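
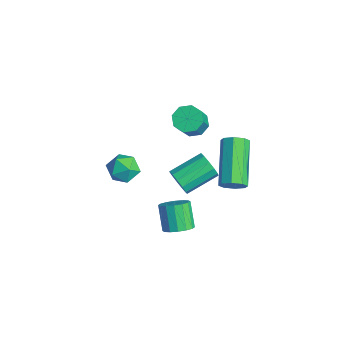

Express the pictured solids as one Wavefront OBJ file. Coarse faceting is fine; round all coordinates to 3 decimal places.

v 0.734 0.54 -2.387
v 1.058 0.361 -1.877
v 0.99 1.762 -1.344
v 0.666 1.94 -1.853
v 1.298 0.464 -2.117
v 1.23 1.865 -1.584
v 1.359 0.591 -2.443
v 1.291 1.992 -1.91
v 1.222 0.702 -2.751
v 1.154 2.102 -2.218
v 0.929 0.761 -2.943
v 0.861 2.162 -2.41
v 0.575 0.75 -2.959
v 0.507 2.15 -2.426
v 0.271 0.672 -2.793
v 0.203 2.072 -2.26
v 0.114 0.552 -2.498
v 0.046 1.953 -1.965
v 0.154 0.428 -2.167
v 0.086 1.829 -1.634
v 0.378 0.34 -1.907
v 0.31 1.74 -1.374
v 0.715 0.315 -1.798
v 0.647 1.715 -1.265
v 1.327 2.672 -3.01
v 1.636 3.171 -2.954
v -0.018 4.068 -1.833
v -0.327 3.568 -1.89
v 1.381 3.167 -3.326
v -0.273 4.063 -2.206
v 1.095 2.873 -3.514
v -0.56 3.769 -2.394
v 0.945 2.461 -3.406
v -0.71 3.357 -2.286
v 1.018 2.172 -3.067
v -0.636 3.069 -1.946
v 1.273 2.177 -2.694
v -0.381 3.073 -1.574
v 1.56 2.471 -2.506
v -0.095 3.367 -1.386
v 1.71 2.883 -2.614
v 0.055 3.779 -1.494
v 1.66 0.132 -4.443
v 2.112 -0.096 -4.051
v 1.373 0.06 -3.106
v 0.92 0.288 -3.497
v 2.165 0.231 -4.063
v 1.426 0.387 -3.118
v 2.083 0.531 -4.177
v 1.344 0.687 -3.232
v 1.888 0.724 -4.362
v 1.149 0.88 -3.417
v 1.631 0.759 -4.568
v 0.892 0.915 -3.623
v 1.382 0.625 -4.741
v 0.643 0.781 -3.796
v 1.207 0.36 -4.834
v 0.468 0.516 -3.889
v 1.154 0.033 -4.822
v 0.415 0.189 -3.877
v 1.236 -0.267 -4.708
v 0.497 -0.111 -3.763
v 1.431 -0.46 -4.523
v 0.692 -0.304 -3.578
v 1.688 -0.495 -4.317
v 0.949 -0.339 -3.372
v 1.937 -0.361 -4.144
v 1.198 -0.205 -3.199
v 1.157 -1.515 0.575
v 1.579 -1.423 0.004
v 0.781 -2.517 0.136
v 1.203 -2.425 -0.435
v 1.492 -2.559 0.206
v 1.724 -1.94 0.477
v 0.636 -2 -0.337
v 0.868 -1.381 -0.066
v 1.257 -1.723 -0.559
v 1.785 -2.068 -0.224
v 0.575 -1.872 0.364
v 1.103 -2.217 0.699
v -1.432 2.227 -1.166
v -0.873 2.329 -1.481
v 0.012 1.655 -0.129
v -0.548 1.553 0.186
v -1.007 2.717 -1.2
v -0.122 2.043 0.152
v -1.39 2.818 -0.899
v -0.505 2.144 0.453
v -1.798 2.573 -0.754
v -0.913 1.899 0.597
v -1.992 2.125 -0.851
v -1.107 1.451 0.501
v -1.858 1.737 -1.132
v -0.973 1.063 0.22
v -1.475 1.636 -1.433
v -0.59 0.962 -0.081
v -1.067 1.881 -1.577
v -0.182 1.207 -0.226
f 2 1 5
f 2 5 3
f 3 5 6
f 3 6 4
f 5 1 7
f 5 7 6
f 6 7 8
f 6 8 4
f 7 1 9
f 7 9 8
f 8 9 10
f 8 10 4
f 9 1 11
f 9 11 10
f 10 11 12
f 10 12 4
f 11 1 13
f 11 13 12
f 12 13 14
f 12 14 4
f 13 1 15
f 13 15 14
f 14 15 16
f 14 16 4
f 15 1 17
f 15 17 16
f 16 17 18
f 16 18 4
f 17 1 19
f 17 19 18
f 18 19 20
f 18 20 4
f 19 1 21
f 19 21 20
f 20 21 22
f 20 22 4
f 21 1 23
f 21 23 22
f 22 23 24
f 22 24 4
f 23 1 2
f 23 2 24
f 24 2 3
f 24 3 4
f 26 25 29
f 26 29 27
f 27 29 30
f 27 30 28
f 29 25 31
f 29 31 30
f 30 31 32
f 30 32 28
f 31 25 33
f 31 33 32
f 32 33 34
f 32 34 28
f 33 25 35
f 33 35 34
f 34 35 36
f 34 36 28
f 35 25 37
f 35 37 36
f 36 37 38
f 36 38 28
f 37 25 39
f 37 39 38
f 38 39 40
f 38 40 28
f 39 25 41
f 39 41 40
f 40 41 42
f 40 42 28
f 41 25 26
f 41 26 42
f 42 26 27
f 42 27 28
f 44 43 47
f 44 47 45
f 45 47 48
f 45 48 46
f 47 43 49
f 47 49 48
f 48 49 50
f 48 50 46
f 49 43 51
f 49 51 50
f 50 51 52
f 50 52 46
f 51 43 53
f 51 53 52
f 52 53 54
f 52 54 46
f 53 43 55
f 53 55 54
f 54 55 56
f 54 56 46
f 55 43 57
f 55 57 56
f 56 57 58
f 56 58 46
f 57 43 59
f 57 59 58
f 58 59 60
f 58 60 46
f 59 43 61
f 59 61 60
f 60 61 62
f 60 62 46
f 61 43 63
f 61 63 62
f 62 63 64
f 62 64 46
f 63 43 65
f 63 65 64
f 64 65 66
f 64 66 46
f 65 43 67
f 65 67 66
f 66 67 68
f 66 68 46
f 67 43 44
f 67 44 68
f 68 44 45
f 68 45 46
f 69 80 74
f 69 74 70
f 69 70 76
f 69 76 79
f 69 79 80
f 70 74 78
f 74 80 73
f 80 79 71
f 79 76 75
f 76 70 77
f 72 78 73
f 72 73 71
f 72 71 75
f 72 75 77
f 72 77 78
f 73 78 74
f 71 73 80
f 75 71 79
f 77 75 76
f 78 77 70
f 82 81 85
f 82 85 83
f 83 85 86
f 83 86 84
f 85 81 87
f 85 87 86
f 86 87 88
f 86 88 84
f 87 81 89
f 87 89 88
f 88 89 90
f 88 90 84
f 89 81 91
f 89 91 90
f 90 91 92
f 90 92 84
f 91 81 93
f 91 93 92
f 92 93 94
f 92 94 84
f 93 81 95
f 93 95 94
f 94 95 96
f 94 96 84
f 95 81 97
f 95 97 96
f 96 97 98
f 96 98 84
f 97 81 82
f 97 82 98
f 98 82 83
f 98 83 84



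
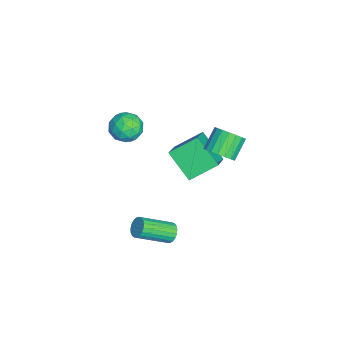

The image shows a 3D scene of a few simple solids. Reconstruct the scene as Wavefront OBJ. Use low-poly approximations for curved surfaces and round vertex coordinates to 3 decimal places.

v -1.997 -3.688 2.331
v -1.295 -3.027 1.912
v -0.765 -4.833 2.588
v -0.063 -4.172 2.169
v -0.502 -3.952 3.099
v -1.263 -3.245 2.94
v -0.797 -4.615 1.56
v -1.558 -3.908 1.401
v -0.553 -3.6 1.435
v -0.371 -3.19 2.386
v -1.689 -4.67 2.114
v -1.507 -4.26 3.065
v -1.754 -3.257 2.098
v -0.306 -4.603 2.402
v -0.564 -4.474 2.948
v -0.151 -4.085 2.702
v -1.735 -3.385 2.703
v -1.323 -2.996 2.456
v -0.857 -3.54 3.155
v -0.737 -4.864 2.044
v -0.325 -4.475 1.797
v -1.909 -3.775 1.798
v -1.496 -3.386 1.552
v -1.203 -4.32 1.345
v -0.905 -3.205 1.572
v -0.181 -3.879 1.724
v -0.612 -4.139 1.366
v -1.06 -3.723 1.272
v -0.798 -2.965 2.131
v -0.074 -3.638 2.283
v -0.332 -3.508 2.829
v -0.78 -3.092 2.736
v -0.362 -3.302 1.851
v -1.986 -4.222 2.217
v -1.262 -4.895 2.369
v -1.28 -4.768 1.764
v -1.728 -4.352 1.671
v -1.879 -3.981 2.776
v -1.155 -4.655 2.928
v -1 -4.137 3.228
v -1.448 -3.721 3.134
v -1.698 -4.558 2.649
v 0.69 1.325 1.828
v 1.153 0.916 2.537
v 0.133 1.466 3.52
v -0.33 1.875 2.812
v 1.333 1.292 2.513
v 0.313 1.843 3.497
v 1.386 1.676 2.354
v 0.366 2.226 3.337
v 1.301 1.989 2.09
v 0.281 2.54 3.074
v 1.095 2.171 1.775
v 0.075 2.722 2.758
v 0.809 2.186 1.47
v -0.211 2.736 2.453
v 0.499 2.03 1.236
v -0.521 2.58 2.22
v 0.227 1.734 1.12
v -0.793 2.284 2.103
v 0.047 1.357 1.143
v -0.973 1.908 2.127
v -0.006 0.974 1.303
v -1.026 1.524 2.286
v 0.079 0.66 1.566
v -0.941 1.211 2.55
v 0.285 0.478 1.882
v -0.735 1.029 2.865
v 0.571 0.464 2.187
v -0.449 1.014 3.17
v 0.881 0.62 2.42
v -0.139 1.17 3.404
v -4.24 -1.471 -2.663
v -4.736 0.152 -1.605
v -3.132 -0.214 -4.072
v -3.628 1.409 -3.015
v -2.572 -1.689 -1.545
v -3.068 -0.066 -0.488
v -1.464 -0.432 -2.955
v -1.96 1.191 -1.897
v 3.306 -1.149 -2.854
v 3.935 -0.957 -2.915
v 4.582 -2.719 -1.807
v 3.954 -2.911 -1.746
v 3.861 -0.836 -2.68
v 4.508 -2.598 -1.572
v 3.691 -0.769 -2.475
v 4.338 -2.532 -1.367
v 3.455 -0.768 -2.336
v 4.102 -2.531 -1.227
v 3.193 -0.833 -2.286
v 3.84 -2.595 -1.178
v 2.95 -0.953 -2.334
v 3.598 -2.715 -1.226
v 2.77 -1.106 -2.472
v 3.417 -2.868 -1.364
v 2.682 -1.267 -2.677
v 3.329 -3.029 -1.568
v 2.702 -1.407 -2.912
v 3.349 -3.169 -1.803
v 2.826 -1.503 -3.137
v 3.474 -3.265 -2.028
v 3.034 -1.537 -3.313
v 3.681 -3.3 -2.205
v 3.289 -1.505 -3.41
v 3.936 -3.267 -2.301
v 3.546 -1.411 -3.41
v 4.194 -3.173 -2.302
v 3.763 -1.271 -3.315
v 4.41 -3.033 -2.207
v 3.9 -1.111 -3.14
v 4.547 -2.873 -2.032
f 1 38 17
f 38 12 41
f 17 41 6
f 38 41 17
f 1 17 13
f 17 6 18
f 13 18 2
f 17 18 13
f 1 13 22
f 13 2 23
f 22 23 8
f 13 23 22
f 1 22 34
f 22 8 37
f 34 37 11
f 22 37 34
f 1 34 38
f 34 11 42
f 38 42 12
f 34 42 38
f 2 18 29
f 18 6 32
f 29 32 10
f 18 32 29
f 6 41 19
f 41 12 40
f 19 40 5
f 41 40 19
f 12 42 39
f 42 11 35
f 39 35 3
f 42 35 39
f 11 37 36
f 37 8 24
f 36 24 7
f 37 24 36
f 8 23 28
f 23 2 25
f 28 25 9
f 23 25 28
f 4 30 16
f 30 10 31
f 16 31 5
f 30 31 16
f 4 16 14
f 16 5 15
f 14 15 3
f 16 15 14
f 4 14 21
f 14 3 20
f 21 20 7
f 14 20 21
f 4 21 26
f 21 7 27
f 26 27 9
f 21 27 26
f 4 26 30
f 26 9 33
f 30 33 10
f 26 33 30
f 5 31 19
f 31 10 32
f 19 32 6
f 31 32 19
f 3 15 39
f 15 5 40
f 39 40 12
f 15 40 39
f 7 20 36
f 20 3 35
f 36 35 11
f 20 35 36
f 9 27 28
f 27 7 24
f 28 24 8
f 27 24 28
f 10 33 29
f 33 9 25
f 29 25 2
f 33 25 29
f 44 43 47
f 44 47 45
f 45 47 48
f 45 48 46
f 47 43 49
f 47 49 48
f 48 49 50
f 48 50 46
f 49 43 51
f 49 51 50
f 50 51 52
f 50 52 46
f 51 43 53
f 51 53 52
f 52 53 54
f 52 54 46
f 53 43 55
f 53 55 54
f 54 55 56
f 54 56 46
f 55 43 57
f 55 57 56
f 56 57 58
f 56 58 46
f 57 43 59
f 57 59 58
f 58 59 60
f 58 60 46
f 59 43 61
f 59 61 60
f 60 61 62
f 60 62 46
f 61 43 63
f 61 63 62
f 62 63 64
f 62 64 46
f 63 43 65
f 63 65 64
f 64 65 66
f 64 66 46
f 65 43 67
f 65 67 66
f 66 67 68
f 66 68 46
f 67 43 69
f 67 69 68
f 68 69 70
f 68 70 46
f 69 43 71
f 69 71 70
f 70 71 72
f 70 72 46
f 71 43 44
f 71 44 72
f 72 44 45
f 72 45 46
f 74 76 73
f 77 74 73
f 73 76 75
f 75 77 73
f 74 80 76
f 78 74 77
f 78 80 74
f 76 80 75
f 79 77 75
f 75 80 79
f 79 78 77
f 80 78 79
f 82 81 85
f 82 85 83
f 83 85 86
f 83 86 84
f 85 81 87
f 85 87 86
f 86 87 88
f 86 88 84
f 87 81 89
f 87 89 88
f 88 89 90
f 88 90 84
f 89 81 91
f 89 91 90
f 90 91 92
f 90 92 84
f 91 81 93
f 91 93 92
f 92 93 94
f 92 94 84
f 93 81 95
f 93 95 94
f 94 95 96
f 94 96 84
f 95 81 97
f 95 97 96
f 96 97 98
f 96 98 84
f 97 81 99
f 97 99 98
f 98 99 100
f 98 100 84
f 99 81 101
f 99 101 100
f 100 101 102
f 100 102 84
f 101 81 103
f 101 103 102
f 102 103 104
f 102 104 84
f 103 81 105
f 103 105 104
f 104 105 106
f 104 106 84
f 105 81 107
f 105 107 106
f 106 107 108
f 106 108 84
f 107 81 109
f 107 109 108
f 108 109 110
f 108 110 84
f 109 81 111
f 109 111 110
f 110 111 112
f 110 112 84
f 111 81 82
f 111 82 112
f 112 82 83
f 112 83 84



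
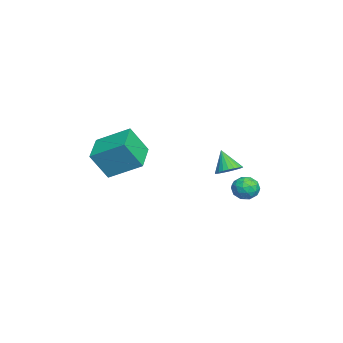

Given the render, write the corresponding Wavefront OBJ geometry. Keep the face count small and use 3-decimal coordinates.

v -1.352 3.9 -3.268
v -0.918 3.802 -2.617
v -1.522 2.638 -3.343
v -1.088 2.54 -2.692
v -1.798 2.879 -2.645
v -1.693 3.66 -2.599
v -0.747 2.78 -3.361
v -0.642 3.561 -3.315
v -0.544 3.11 -2.675
v -1.193 3.172 -2.232
v -1.247 3.268 -3.728
v -1.896 3.33 -3.285
v -1.12 3.962 -2.936
v -1.32 2.478 -3.024
v -1.738 2.678 -2.997
v -1.482 2.62 -2.614
v -1.576 3.878 -2.925
v -1.32 3.821 -2.542
v -1.838 3.278 -2.559
v -1.12 2.619 -3.418
v -0.864 2.562 -3.035
v -0.958 3.82 -3.346
v -0.702 3.762 -2.963
v -0.602 3.162 -3.401
v -0.645 3.498 -2.587
v -0.745 2.756 -2.631
v -0.545 2.897 -3.025
v -0.483 3.356 -2.997
v -1.027 3.534 -2.327
v -1.127 2.792 -2.371
v -1.544 2.991 -2.344
v -1.482 3.45 -2.316
v -0.807 3.127 -2.361
v -1.313 3.648 -3.589
v -1.413 2.906 -3.633
v -0.958 2.99 -3.644
v -0.896 3.449 -3.616
v -1.695 3.684 -3.329
v -1.795 2.942 -3.373
v -1.957 3.084 -2.963
v -1.895 3.543 -2.935
v -1.633 3.313 -3.599
v -1.54 -3.48 -1.415
v -1.264 -4.367 0.115
v -1.264 -1.71 -0.44
v -0.988 -2.597 1.091
v 0.388 -3.563 -1.811
v 0.664 -4.45 -0.28
v 0.664 -1.793 -0.835
v 0.94 -2.68 0.695
v 0.272 2.459 -1.149
v 0.922 2.211 -0.926
v -0.292 2.021 0.009
v 0.925 2.477 -0.823
v 0.83 2.74 -0.77
v 0.649 2.96 -0.775
v 0.411 3.104 -0.836
v 0.152 3.15 -0.945
v -0.089 3.091 -1.085
v -0.274 2.935 -1.235
v -0.377 2.707 -1.371
v -0.381 2.442 -1.474
v -0.286 2.179 -1.527
v -0.105 1.958 -1.522
v 0.133 1.814 -1.461
v 0.392 1.768 -1.352
v 0.633 1.828 -1.212
v 0.819 1.983 -1.062
f 1 38 17
f 38 12 41
f 17 41 6
f 38 41 17
f 1 17 13
f 17 6 18
f 13 18 2
f 17 18 13
f 1 13 22
f 13 2 23
f 22 23 8
f 13 23 22
f 1 22 34
f 22 8 37
f 34 37 11
f 22 37 34
f 1 34 38
f 34 11 42
f 38 42 12
f 34 42 38
f 2 18 29
f 18 6 32
f 29 32 10
f 18 32 29
f 6 41 19
f 41 12 40
f 19 40 5
f 41 40 19
f 12 42 39
f 42 11 35
f 39 35 3
f 42 35 39
f 11 37 36
f 37 8 24
f 36 24 7
f 37 24 36
f 8 23 28
f 23 2 25
f 28 25 9
f 23 25 28
f 4 30 16
f 30 10 31
f 16 31 5
f 30 31 16
f 4 16 14
f 16 5 15
f 14 15 3
f 16 15 14
f 4 14 21
f 14 3 20
f 21 20 7
f 14 20 21
f 4 21 26
f 21 7 27
f 26 27 9
f 21 27 26
f 4 26 30
f 26 9 33
f 30 33 10
f 26 33 30
f 5 31 19
f 31 10 32
f 19 32 6
f 31 32 19
f 3 15 39
f 15 5 40
f 39 40 12
f 15 40 39
f 7 20 36
f 20 3 35
f 36 35 11
f 20 35 36
f 9 27 28
f 27 7 24
f 28 24 8
f 27 24 28
f 10 33 29
f 33 9 25
f 29 25 2
f 33 25 29
f 44 46 43
f 47 44 43
f 43 46 45
f 45 47 43
f 44 50 46
f 48 44 47
f 48 50 44
f 46 50 45
f 49 47 45
f 45 50 49
f 49 48 47
f 50 48 49
f 52 51 54
f 52 54 53
f 54 51 55
f 54 55 53
f 55 51 56
f 55 56 53
f 56 51 57
f 56 57 53
f 57 51 58
f 57 58 53
f 58 51 59
f 58 59 53
f 59 51 60
f 59 60 53
f 60 51 61
f 60 61 53
f 61 51 62
f 61 62 53
f 62 51 63
f 62 63 53
f 63 51 64
f 63 64 53
f 64 51 65
f 64 65 53
f 65 51 66
f 65 66 53
f 66 51 67
f 66 67 53
f 67 51 68
f 67 68 53
f 68 51 52
f 68 52 53



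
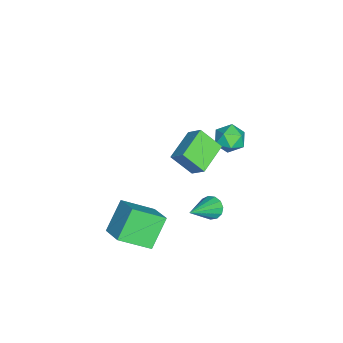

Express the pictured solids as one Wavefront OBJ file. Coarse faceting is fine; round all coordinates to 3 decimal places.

v 1.052 -1.557 3.911
v 1.417 -0.97 4.577
v 1.167 -0.626 3.026
v 1.533 -0.038 3.692
v 2.487 -2.062 3.568
v 2.853 -1.474 4.234
v 2.603 -1.13 2.683
v 2.968 -0.543 3.349
v 2.232 -0.351 -0.135
v 2.606 -0.312 -0.589
v 3.648 -1.049 0.975
v 2.624 -0.021 -0.428
v 2.516 0.164 -0.174
v 2.319 0.186 0.092
v 2.093 0.038 0.287
v 1.912 -0.234 0.347
v 1.832 -0.543 0.255
v 1.879 -0.791 0.038
v 2.038 -0.9 -0.233
v 2.258 -0.834 -0.473
v 2.47 -0.615 -0.605
v -1.527 0.506 0.458
v -1.022 0.003 0.82
v -2.498 -0.323 0.66
v -1.993 -0.826 1.022
v -2.184 -0.133 1.37
v -1.584 0.38 1.245
v -1.936 -0.7 0.235
v -1.336 -0.187 0.11
v -1.275 -0.742 0.681
v -1.428 -0.392 1.383
v -2.092 0.072 0.097
v -2.245 0.422 0.799
v 3.296 -3.254 -1.92
v 3.738 -4.641 -1.004
v 2.247 -2.802 -0.729
v 2.689 -4.189 0.187
v 4.271 -2.551 -1.327
v 4.713 -3.938 -0.411
v 3.222 -2.099 -0.136
v 3.664 -3.486 0.78
f 2 4 1
f 5 2 1
f 1 4 3
f 3 5 1
f 2 8 4
f 6 2 5
f 6 8 2
f 4 8 3
f 7 5 3
f 3 8 7
f 7 6 5
f 8 6 7
f 10 9 12
f 10 12 11
f 12 9 13
f 12 13 11
f 13 9 14
f 13 14 11
f 14 9 15
f 14 15 11
f 15 9 16
f 15 16 11
f 16 9 17
f 16 17 11
f 17 9 18
f 17 18 11
f 18 9 19
f 18 19 11
f 19 9 20
f 19 20 11
f 20 9 21
f 20 21 11
f 21 9 10
f 21 10 11
f 22 33 27
f 22 27 23
f 22 23 29
f 22 29 32
f 22 32 33
f 23 27 31
f 27 33 26
f 33 32 24
f 32 29 28
f 29 23 30
f 25 31 26
f 25 26 24
f 25 24 28
f 25 28 30
f 25 30 31
f 26 31 27
f 24 26 33
f 28 24 32
f 30 28 29
f 31 30 23
f 35 37 34
f 38 35 34
f 34 37 36
f 36 38 34
f 35 41 37
f 39 35 38
f 39 41 35
f 37 41 36
f 40 38 36
f 36 41 40
f 40 39 38
f 41 39 40



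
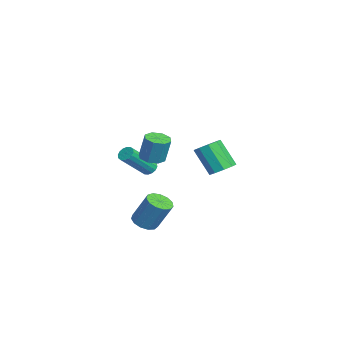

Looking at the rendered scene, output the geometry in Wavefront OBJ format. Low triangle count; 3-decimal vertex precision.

v 2.985 1.07 -0.88
v 3.679 1.05 -0.572
v 3.009 0.33 0.889
v 2.315 0.35 0.58
v 3.446 1.5 -0.456
v 2.777 0.781 1.004
v 2.998 1.749 -0.539
v 2.328 1.03 0.921
v 2.543 1.68 -0.782
v 1.873 0.961 0.678
v 2.295 1.326 -1.07
v 1.625 0.606 0.39
v 2.37 0.851 -1.27
v 1.7 0.132 0.19
v 2.732 0.479 -1.287
v 2.063 -0.24 0.173
v 3.213 0.383 -1.113
v 2.543 -0.336 0.347
v 3.587 0.609 -0.831
v 2.917 -0.111 0.629
v 0.899 -2.272 -0.766
v 1.547 -2.026 -0.922
v 1.789 -1.743 0.531
v 1.141 -1.988 0.686
v 1.168 -1.637 -0.935
v 1.41 -1.353 0.518
v 0.632 -1.619 -0.849
v 0.874 -1.336 0.604
v 0.252 -1.984 -0.715
v 0.494 -1.7 0.738
v 0.251 -2.517 -0.611
v 0.493 -2.234 0.842
v 0.63 -2.907 -0.598
v 0.872 -2.623 0.855
v 1.166 -2.924 -0.684
v 1.408 -2.641 0.769
v 1.546 -2.56 -0.818
v 1.788 -2.276 0.635
v 3.626 -2.906 -4.038
v 4.106 -2.456 -4.377
v 4.533 -1.724 -2.801
v 4.054 -2.174 -2.462
v 3.74 -2.255 -4.371
v 4.168 -1.523 -2.795
v 3.339 -2.261 -4.26
v 3.766 -1.529 -2.683
v 3.028 -2.472 -4.078
v 3.456 -1.74 -2.501
v 2.908 -2.821 -3.883
v 3.335 -2.089 -2.307
v 3.015 -3.196 -3.738
v 3.443 -2.464 -2.161
v 3.317 -3.48 -3.688
v 3.745 -2.748 -2.111
v 3.717 -3.581 -3.749
v 4.144 -2.849 -2.173
v 4.088 -3.468 -3.902
v 4.515 -2.736 -2.326
v 4.312 -3.177 -4.099
v 4.74 -2.445 -2.522
v 4.319 -2.799 -4.276
v 4.746 -2.067 -2.699
v -3.376 -2.02 -3.367
v -2.951 -1.738 -3.356
v -2.1 -3.077 -1.861
v -2.524 -3.36 -1.873
v -3.109 -1.632 -3.172
v -2.257 -2.971 -1.677
v -3.338 -1.631 -3.04
v -2.486 -2.97 -1.545
v -3.577 -1.734 -2.996
v -2.725 -3.073 -1.502
v -3.762 -1.914 -3.052
v -2.911 -3.253 -1.557
v -3.844 -2.122 -3.192
v -2.992 -3.461 -1.697
v -3.8 -2.303 -3.379
v -2.949 -3.642 -1.884
v -3.643 -2.409 -3.563
v -2.791 -3.748 -2.068
v -3.414 -2.41 -3.695
v -2.562 -3.749 -2.2
v -3.175 -2.307 -3.738
v -2.323 -3.646 -2.244
v -2.989 -2.127 -3.683
v -2.138 -3.466 -2.188
v -2.908 -1.919 -3.543
v -2.056 -3.258 -2.048
f 2 1 5
f 2 5 3
f 3 5 6
f 3 6 4
f 5 1 7
f 5 7 6
f 6 7 8
f 6 8 4
f 7 1 9
f 7 9 8
f 8 9 10
f 8 10 4
f 9 1 11
f 9 11 10
f 10 11 12
f 10 12 4
f 11 1 13
f 11 13 12
f 12 13 14
f 12 14 4
f 13 1 15
f 13 15 14
f 14 15 16
f 14 16 4
f 15 1 17
f 15 17 16
f 16 17 18
f 16 18 4
f 17 1 19
f 17 19 18
f 18 19 20
f 18 20 4
f 19 1 2
f 19 2 20
f 20 2 3
f 20 3 4
f 22 21 25
f 22 25 23
f 23 25 26
f 23 26 24
f 25 21 27
f 25 27 26
f 26 27 28
f 26 28 24
f 27 21 29
f 27 29 28
f 28 29 30
f 28 30 24
f 29 21 31
f 29 31 30
f 30 31 32
f 30 32 24
f 31 21 33
f 31 33 32
f 32 33 34
f 32 34 24
f 33 21 35
f 33 35 34
f 34 35 36
f 34 36 24
f 35 21 37
f 35 37 36
f 36 37 38
f 36 38 24
f 37 21 22
f 37 22 38
f 38 22 23
f 38 23 24
f 40 39 43
f 40 43 41
f 41 43 44
f 41 44 42
f 43 39 45
f 43 45 44
f 44 45 46
f 44 46 42
f 45 39 47
f 45 47 46
f 46 47 48
f 46 48 42
f 47 39 49
f 47 49 48
f 48 49 50
f 48 50 42
f 49 39 51
f 49 51 50
f 50 51 52
f 50 52 42
f 51 39 53
f 51 53 52
f 52 53 54
f 52 54 42
f 53 39 55
f 53 55 54
f 54 55 56
f 54 56 42
f 55 39 57
f 55 57 56
f 56 57 58
f 56 58 42
f 57 39 59
f 57 59 58
f 58 59 60
f 58 60 42
f 59 39 61
f 59 61 60
f 60 61 62
f 60 62 42
f 61 39 40
f 61 40 62
f 62 40 41
f 62 41 42
f 64 63 67
f 64 67 65
f 65 67 68
f 65 68 66
f 67 63 69
f 67 69 68
f 68 69 70
f 68 70 66
f 69 63 71
f 69 71 70
f 70 71 72
f 70 72 66
f 71 63 73
f 71 73 72
f 72 73 74
f 72 74 66
f 73 63 75
f 73 75 74
f 74 75 76
f 74 76 66
f 75 63 77
f 75 77 76
f 76 77 78
f 76 78 66
f 77 63 79
f 77 79 78
f 78 79 80
f 78 80 66
f 79 63 81
f 79 81 80
f 80 81 82
f 80 82 66
f 81 63 83
f 81 83 82
f 82 83 84
f 82 84 66
f 83 63 85
f 83 85 84
f 84 85 86
f 84 86 66
f 85 63 87
f 85 87 86
f 86 87 88
f 86 88 66
f 87 63 64
f 87 64 88
f 88 64 65
f 88 65 66



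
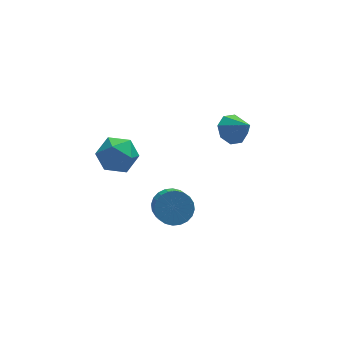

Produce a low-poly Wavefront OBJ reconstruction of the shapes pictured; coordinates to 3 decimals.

v 3.241 -1.239 0.335
v 3.533 -1.711 -0.241
v 3.759 -2.081 1.285
v 3.929 -1.276 -0.072
v 3.923 -0.82 0.336
v 3.517 -0.609 0.744
v 2.95 -0.768 0.912
v 2.554 -1.203 0.742
v 2.56 -1.659 0.334
v 2.966 -1.87 -0.073
v -2.585 -2.367 2.279
v -1.852 -2.271 1.607
v -2.868 -3.869 1.753
v -2.135 -3.773 1.081
v -1.918 -3.822 2.055
v -1.742 -2.894 2.38
v -2.978 -3.246 0.98
v -2.802 -2.318 1.305
v -2.094 -2.814 0.805
v -1.439 -3.17 1.469
v -3.281 -2.97 1.891
v -2.626 -3.326 2.555
v -0.021 -3.008 -2.622
v 0.503 -2.598 -2.061
v 0.404 -3.541 -1.278
v -0.119 -3.952 -1.838
v 0.199 -2.484 -1.963
v 0.1 -3.427 -1.18
v -0.139 -2.45 -1.965
v -0.238 -3.394 -1.181
v -0.459 -2.502 -2.067
v -0.558 -3.445 -1.283
v -0.712 -2.63 -2.253
v -0.811 -3.573 -1.47
v -0.86 -2.816 -2.496
v -0.958 -3.759 -1.712
v -0.88 -3.031 -2.757
v -0.978 -3.974 -1.974
v -0.769 -3.243 -2.998
v -0.868 -4.186 -2.215
v -0.544 -3.419 -3.182
v -0.643 -4.362 -2.399
v -0.24 -3.533 -3.28
v -0.339 -4.476 -2.497
v 0.098 -3.566 -3.279
v -0.001 -4.51 -2.495
v 0.418 -3.515 -3.177
v 0.319 -4.458 -2.393
v 0.671 -3.387 -2.99
v 0.572 -4.33 -2.207
v 0.818 -3.201 -2.748
v 0.72 -4.144 -1.964
v 0.838 -2.986 -2.486
v 0.74 -3.929 -1.703
v 0.728 -2.774 -2.245
v 0.629 -3.717 -1.462
f 2 1 4
f 2 4 3
f 4 1 5
f 4 5 3
f 5 1 6
f 5 6 3
f 6 1 7
f 6 7 3
f 7 1 8
f 7 8 3
f 8 1 9
f 8 9 3
f 9 1 10
f 9 10 3
f 10 1 2
f 10 2 3
f 11 22 16
f 11 16 12
f 11 12 18
f 11 18 21
f 11 21 22
f 12 16 20
f 16 22 15
f 22 21 13
f 21 18 17
f 18 12 19
f 14 20 15
f 14 15 13
f 14 13 17
f 14 17 19
f 14 19 20
f 15 20 16
f 13 15 22
f 17 13 21
f 19 17 18
f 20 19 12
f 24 23 27
f 24 27 25
f 25 27 28
f 25 28 26
f 27 23 29
f 27 29 28
f 28 29 30
f 28 30 26
f 29 23 31
f 29 31 30
f 30 31 32
f 30 32 26
f 31 23 33
f 31 33 32
f 32 33 34
f 32 34 26
f 33 23 35
f 33 35 34
f 34 35 36
f 34 36 26
f 35 23 37
f 35 37 36
f 36 37 38
f 36 38 26
f 37 23 39
f 37 39 38
f 38 39 40
f 38 40 26
f 39 23 41
f 39 41 40
f 40 41 42
f 40 42 26
f 41 23 43
f 41 43 42
f 42 43 44
f 42 44 26
f 43 23 45
f 43 45 44
f 44 45 46
f 44 46 26
f 45 23 47
f 45 47 46
f 46 47 48
f 46 48 26
f 47 23 49
f 47 49 48
f 48 49 50
f 48 50 26
f 49 23 51
f 49 51 50
f 50 51 52
f 50 52 26
f 51 23 53
f 51 53 52
f 52 53 54
f 52 54 26
f 53 23 55
f 53 55 54
f 54 55 56
f 54 56 26
f 55 23 24
f 55 24 56
f 56 24 25
f 56 25 26



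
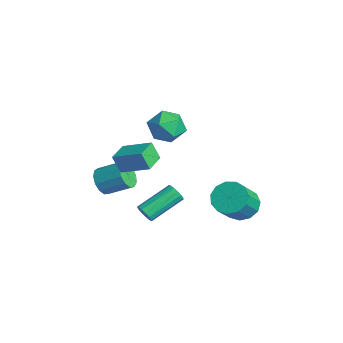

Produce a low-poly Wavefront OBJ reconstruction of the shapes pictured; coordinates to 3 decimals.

v 3.387 0.888 -2.752
v 3.953 1.696 -2.453
v 4.738 0.619 -1.03
v 4.173 -0.188 -1.328
v 3.455 1.726 -2.156
v 4.241 0.649 -0.732
v 2.936 1.49 -2.048
v 3.721 0.414 -0.624
v 2.56 1.063 -2.164
v 3.346 -0.013 -0.74
v 2.447 0.58 -2.466
v 3.232 -0.496 -1.042
v 2.632 0.196 -2.859
v 3.418 -0.881 -1.435
v 3.057 0.031 -3.218
v 3.843 -1.045 -1.794
v 3.587 0.138 -3.429
v 4.373 -0.938 -2.005
v 4.053 0.484 -3.425
v 4.839 -0.593 -2.001
v 4.308 0.957 -3.208
v 5.094 -0.119 -1.784
v 4.271 1.409 -2.845
v 5.056 0.333 -1.422
v -2.792 -4.33 -3.618
v -2.064 -4.515 -4.095
v -1.26 -3.355 -3.319
v -1.988 -3.17 -2.842
v -2.317 -4.167 -4.353
v -1.513 -3.008 -3.577
v -2.721 -3.871 -4.377
v -1.917 -2.711 -3.601
v -3.147 -3.72 -4.16
v -2.344 -2.561 -3.384
v -3.461 -3.763 -3.772
v -2.657 -2.604 -2.995
v -3.562 -3.986 -3.334
v -2.758 -2.827 -2.558
v -3.419 -4.318 -2.986
v -2.615 -3.159 -2.21
v -3.076 -4.654 -2.839
v -2.273 -3.494 -2.063
v -2.644 -4.886 -2.94
v -1.84 -3.727 -2.164
v -2.258 -4.942 -3.255
v -1.454 -3.783 -2.479
v -2.042 -4.804 -3.686
v -1.238 -3.645 -2.91
v 1.879 -3.87 -3.085
v 2.301 -3.978 -2.701
v 1.983 -2.058 -1.812
v 1.561 -1.95 -2.195
v 2.439 -3.847 -2.934
v 2.121 -1.927 -2.045
v 2.426 -3.723 -3.207
v 2.109 -1.803 -2.318
v 2.268 -3.638 -3.447
v 1.95 -1.718 -2.558
v 2.005 -3.615 -3.59
v 1.687 -1.695 -2.701
v 1.708 -3.661 -3.598
v 1.39 -1.74 -2.709
v 1.457 -3.762 -3.468
v 1.139 -1.842 -2.579
v 1.319 -3.893 -3.235
v 1.001 -1.973 -2.346
v 1.331 -4.017 -2.962
v 1.014 -2.097 -2.073
v 1.49 -4.102 -2.722
v 1.172 -2.182 -1.833
v 1.753 -4.125 -2.579
v 1.435 -2.205 -1.69
v 2.05 -4.08 -2.571
v 1.732 -2.159 -1.682
v -0.745 -1.035 0.999
v 0.267 -0.776 1.418
v -0.727 -2.604 1.922
v 0.285 -2.345 2.341
v -0.623 -1.763 2.663
v -0.634 -0.794 2.092
v 0.174 -2.586 1.248
v 0.163 -1.617 0.677
v 0.835 -1.735 1.572
v 0.342 -1.227 2.446
v -0.802 -2.153 0.894
v -1.295 -1.645 1.768
v -1.961 -2.974 -1.831
v -2.319 -3.3 -0.766
v -0.733 -1.847 -1.075
v -1.09 -2.173 -0.01
v -1.07 -3.947 -1.83
v -1.427 -4.273 -0.765
v 0.159 -2.82 -1.074
v -0.199 -3.146 -0.009
f 2 1 5
f 2 5 3
f 3 5 6
f 3 6 4
f 5 1 7
f 5 7 6
f 6 7 8
f 6 8 4
f 7 1 9
f 7 9 8
f 8 9 10
f 8 10 4
f 9 1 11
f 9 11 10
f 10 11 12
f 10 12 4
f 11 1 13
f 11 13 12
f 12 13 14
f 12 14 4
f 13 1 15
f 13 15 14
f 14 15 16
f 14 16 4
f 15 1 17
f 15 17 16
f 16 17 18
f 16 18 4
f 17 1 19
f 17 19 18
f 18 19 20
f 18 20 4
f 19 1 21
f 19 21 20
f 20 21 22
f 20 22 4
f 21 1 23
f 21 23 22
f 22 23 24
f 22 24 4
f 23 1 2
f 23 2 24
f 24 2 3
f 24 3 4
f 26 25 29
f 26 29 27
f 27 29 30
f 27 30 28
f 29 25 31
f 29 31 30
f 30 31 32
f 30 32 28
f 31 25 33
f 31 33 32
f 32 33 34
f 32 34 28
f 33 25 35
f 33 35 34
f 34 35 36
f 34 36 28
f 35 25 37
f 35 37 36
f 36 37 38
f 36 38 28
f 37 25 39
f 37 39 38
f 38 39 40
f 38 40 28
f 39 25 41
f 39 41 40
f 40 41 42
f 40 42 28
f 41 25 43
f 41 43 42
f 42 43 44
f 42 44 28
f 43 25 45
f 43 45 44
f 44 45 46
f 44 46 28
f 45 25 47
f 45 47 46
f 46 47 48
f 46 48 28
f 47 25 26
f 47 26 48
f 48 26 27
f 48 27 28
f 50 49 53
f 50 53 51
f 51 53 54
f 51 54 52
f 53 49 55
f 53 55 54
f 54 55 56
f 54 56 52
f 55 49 57
f 55 57 56
f 56 57 58
f 56 58 52
f 57 49 59
f 57 59 58
f 58 59 60
f 58 60 52
f 59 49 61
f 59 61 60
f 60 61 62
f 60 62 52
f 61 49 63
f 61 63 62
f 62 63 64
f 62 64 52
f 63 49 65
f 63 65 64
f 64 65 66
f 64 66 52
f 65 49 67
f 65 67 66
f 66 67 68
f 66 68 52
f 67 49 69
f 67 69 68
f 68 69 70
f 68 70 52
f 69 49 71
f 69 71 70
f 70 71 72
f 70 72 52
f 71 49 73
f 71 73 72
f 72 73 74
f 72 74 52
f 73 49 50
f 73 50 74
f 74 50 51
f 74 51 52
f 75 86 80
f 75 80 76
f 75 76 82
f 75 82 85
f 75 85 86
f 76 80 84
f 80 86 79
f 86 85 77
f 85 82 81
f 82 76 83
f 78 84 79
f 78 79 77
f 78 77 81
f 78 81 83
f 78 83 84
f 79 84 80
f 77 79 86
f 81 77 85
f 83 81 82
f 84 83 76
f 88 90 87
f 91 88 87
f 87 90 89
f 89 91 87
f 88 94 90
f 92 88 91
f 92 94 88
f 90 94 89
f 93 91 89
f 89 94 93
f 93 92 91
f 94 92 93



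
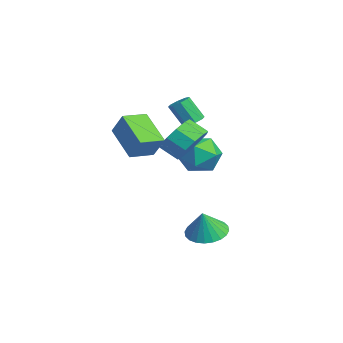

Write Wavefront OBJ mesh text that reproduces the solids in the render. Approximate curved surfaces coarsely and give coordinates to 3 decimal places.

v -4.441 -1.998 0.726
v -3.778 -1.626 1.902
v -4.877 -0.72 0.567
v -4.214 -0.347 1.742
v -2.726 -1.553 -0.382
v -2.063 -1.18 0.793
v -3.162 -0.274 -0.542
v -2.499 0.098 0.634
v -3.004 1.655 1.491
v -2.616 1.962 1.793
v -3.047 1.332 2.99
v -3.436 1.025 2.689
v -3.007 2.169 1.76
v -3.439 1.539 2.958
v -3.397 2.074 1.57
v -3.829 1.445 2.768
v -3.557 1.734 1.334
v -3.988 1.104 2.531
v -3.393 1.348 1.19
v -3.824 0.718 2.387
v -3.001 1.141 1.222
v -3.433 0.511 2.42
v -2.611 1.235 1.412
v -3.043 0.606 2.61
v -2.452 1.576 1.649
v -2.883 0.946 2.846
v 0.045 0.76 1.248
v 0.567 1.108 2.126
v -0.002 0.389 2.751
v -0.525 0.04 1.872
v 0.017 1.48 2.053
v -0.552 0.76 2.677
v -0.522 1.576 1.672
v -1.091 0.856 2.296
v -0.845 1.36 1.129
v -1.414 0.64 1.753
v -0.828 0.916 0.631
v -1.398 0.196 1.256
v -0.478 0.411 0.369
v -1.047 -0.308 0.994
v 0.072 0.04 0.443
v -0.497 -0.68 1.067
v 0.611 -0.056 0.824
v 0.042 -0.776 1.448
v 0.934 0.16 1.367
v 0.365 -0.56 1.991
v 0.918 0.604 1.864
v 0.348 -0.116 2.489
v -0.266 1.528 -4.532
v 0.664 1.155 -4.846
v 0.066 1.212 -3.168
v 0.755 1.548 -4.777
v 0.69 1.938 -4.671
v 0.48 2.266 -4.543
v 0.157 2.482 -4.414
v -0.232 2.552 -4.304
v -0.625 2.467 -4.227
v -0.964 2.238 -4.198
v -1.196 1.902 -4.219
v -1.287 1.508 -4.288
v -1.223 1.118 -4.394
v -1.013 0.79 -4.522
v -0.689 0.574 -4.65
v -0.301 0.504 -4.761
v 0.092 0.59 -4.837
v 0.431 0.818 -4.867
v -2.781 3.007 -0.651
v -1.774 2.433 -0.308
v -3.686 1.287 -0.872
v -2.679 0.713 -0.529
v -3.306 1.365 0.273
v -2.746 2.428 0.41
v -2.714 1.292 -1.59
v -2.154 2.355 -1.453
v -1.732 1.373 -0.889
v -2.098 1.418 0.263
v -3.362 2.302 -1.443
v -3.728 2.347 -0.291
f 2 4 1
f 5 2 1
f 1 4 3
f 3 5 1
f 2 8 4
f 6 2 5
f 6 8 2
f 4 8 3
f 7 5 3
f 3 8 7
f 7 6 5
f 8 6 7
f 10 9 13
f 10 13 11
f 11 13 14
f 11 14 12
f 13 9 15
f 13 15 14
f 14 15 16
f 14 16 12
f 15 9 17
f 15 17 16
f 16 17 18
f 16 18 12
f 17 9 19
f 17 19 18
f 18 19 20
f 18 20 12
f 19 9 21
f 19 21 20
f 20 21 22
f 20 22 12
f 21 9 23
f 21 23 22
f 22 23 24
f 22 24 12
f 23 9 25
f 23 25 24
f 24 25 26
f 24 26 12
f 25 9 10
f 25 10 26
f 26 10 11
f 26 11 12
f 28 27 31
f 28 31 29
f 29 31 32
f 29 32 30
f 31 27 33
f 31 33 32
f 32 33 34
f 32 34 30
f 33 27 35
f 33 35 34
f 34 35 36
f 34 36 30
f 35 27 37
f 35 37 36
f 36 37 38
f 36 38 30
f 37 27 39
f 37 39 38
f 38 39 40
f 38 40 30
f 39 27 41
f 39 41 40
f 40 41 42
f 40 42 30
f 41 27 43
f 41 43 42
f 42 43 44
f 42 44 30
f 43 27 45
f 43 45 44
f 44 45 46
f 44 46 30
f 45 27 47
f 45 47 46
f 46 47 48
f 46 48 30
f 47 27 28
f 47 28 48
f 48 28 29
f 48 29 30
f 50 49 52
f 50 52 51
f 52 49 53
f 52 53 51
f 53 49 54
f 53 54 51
f 54 49 55
f 54 55 51
f 55 49 56
f 55 56 51
f 56 49 57
f 56 57 51
f 57 49 58
f 57 58 51
f 58 49 59
f 58 59 51
f 59 49 60
f 59 60 51
f 60 49 61
f 60 61 51
f 61 49 62
f 61 62 51
f 62 49 63
f 62 63 51
f 63 49 64
f 63 64 51
f 64 49 65
f 64 65 51
f 65 49 66
f 65 66 51
f 66 49 50
f 66 50 51
f 67 78 72
f 67 72 68
f 67 68 74
f 67 74 77
f 67 77 78
f 68 72 76
f 72 78 71
f 78 77 69
f 77 74 73
f 74 68 75
f 70 76 71
f 70 71 69
f 70 69 73
f 70 73 75
f 70 75 76
f 71 76 72
f 69 71 78
f 73 69 77
f 75 73 74
f 76 75 68



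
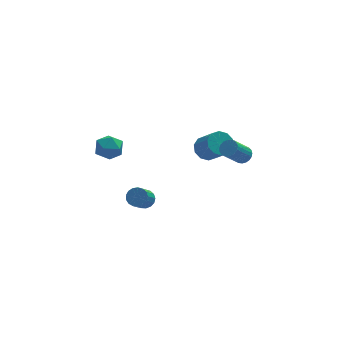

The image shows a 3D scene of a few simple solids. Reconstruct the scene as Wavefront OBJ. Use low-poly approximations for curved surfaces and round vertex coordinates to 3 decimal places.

v 1.966 3.824 -2.131
v 2.366 3.405 -2.668
v 2.833 2.337 -1.487
v 2.434 2.756 -0.949
v 2.668 3.741 -2.483
v 3.136 2.673 -1.302
v 2.702 4.109 -2.164
v 3.17 3.041 -0.983
v 2.455 4.368 -1.832
v 2.923 3.3 -0.651
v 2.022 4.419 -1.614
v 2.489 3.351 -0.433
v 1.567 4.243 -1.593
v 2.034 3.175 -0.412
v 1.264 3.907 -1.778
v 1.732 2.839 -0.597
v 1.23 3.539 -2.097
v 1.698 2.471 -0.916
v 1.477 3.28 -2.429
v 1.945 2.212 -1.248
v 1.911 3.229 -2.647
v 2.378 2.161 -1.466
v -3.456 3.294 0.306
v -2.814 2.749 0.177
v -4.326 2.411 -0.297
v -3.684 1.866 -0.426
v -3.965 2.015 0.365
v -3.427 2.56 0.737
v -3.713 2.6 -0.857
v -3.175 3.145 -0.485
v -2.973 2.32 -0.542
v -3.129 1.958 0.213
v -4.011 3.202 -0.333
v -4.167 2.84 0.422
v -2.886 -2.926 0.223
v -2.539 -2.712 0.607
v -3.067 -3.461 1.501
v -3.414 -3.674 1.117
v -2.752 -2.55 0.617
v -3.281 -3.299 1.51
v -2.996 -2.474 0.536
v -3.525 -3.223 1.429
v -3.215 -2.502 0.383
v -3.744 -3.25 1.277
v -3.358 -2.627 0.194
v -3.887 -3.375 1.088
v -3.393 -2.82 0.012
v -3.922 -3.568 0.905
v -3.312 -3.037 -0.122
v -3.841 -3.786 0.771
v -3.133 -3.229 -0.177
v -3.662 -3.978 0.716
v -2.897 -3.352 -0.14
v -3.426 -4.1 0.753
v -2.659 -3.377 -0.02
v -3.188 -4.125 0.874
v -2.473 -3.298 0.156
v -3.002 -4.046 1.049
v -2.381 -3.134 0.347
v -2.91 -3.883 1.241
v -2.405 -2.923 0.51
v -2.934 -3.671 1.404
v 2.71 -0.678 0.778
v 3.132 -0.709 1.114
v 2.252 -1.153 2.178
v 1.83 -1.122 1.842
v 3.063 -0.498 1.145
v 2.183 -0.942 2.209
v 2.933 -0.317 1.113
v 2.053 -0.762 2.177
v 2.764 -0.2 1.023
v 1.884 -0.644 2.087
v 2.586 -0.164 0.89
v 1.707 -0.609 1.954
v 2.43 -0.218 0.739
v 1.55 -0.662 1.802
v 2.322 -0.351 0.594
v 1.442 -0.795 1.657
v 2.281 -0.541 0.481
v 1.401 -0.985 1.544
v 2.314 -0.754 0.419
v 1.434 -1.198 1.483
v 2.416 -0.954 0.419
v 1.536 -1.398 1.483
v 2.568 -1.107 0.482
v 1.689 -1.551 1.546
v 2.745 -1.185 0.596
v 1.866 -1.629 1.659
v 2.916 -1.175 0.741
v 2.037 -1.62 1.805
v 3.051 -1.08 0.893
v 2.172 -1.524 1.956
v 3.128 -0.915 1.025
v 2.248 -1.359 2.088
f 2 1 5
f 2 5 3
f 3 5 6
f 3 6 4
f 5 1 7
f 5 7 6
f 6 7 8
f 6 8 4
f 7 1 9
f 7 9 8
f 8 9 10
f 8 10 4
f 9 1 11
f 9 11 10
f 10 11 12
f 10 12 4
f 11 1 13
f 11 13 12
f 12 13 14
f 12 14 4
f 13 1 15
f 13 15 14
f 14 15 16
f 14 16 4
f 15 1 17
f 15 17 16
f 16 17 18
f 16 18 4
f 17 1 19
f 17 19 18
f 18 19 20
f 18 20 4
f 19 1 21
f 19 21 20
f 20 21 22
f 20 22 4
f 21 1 2
f 21 2 22
f 22 2 3
f 22 3 4
f 23 34 28
f 23 28 24
f 23 24 30
f 23 30 33
f 23 33 34
f 24 28 32
f 28 34 27
f 34 33 25
f 33 30 29
f 30 24 31
f 26 32 27
f 26 27 25
f 26 25 29
f 26 29 31
f 26 31 32
f 27 32 28
f 25 27 34
f 29 25 33
f 31 29 30
f 32 31 24
f 36 35 39
f 36 39 37
f 37 39 40
f 37 40 38
f 39 35 41
f 39 41 40
f 40 41 42
f 40 42 38
f 41 35 43
f 41 43 42
f 42 43 44
f 42 44 38
f 43 35 45
f 43 45 44
f 44 45 46
f 44 46 38
f 45 35 47
f 45 47 46
f 46 47 48
f 46 48 38
f 47 35 49
f 47 49 48
f 48 49 50
f 48 50 38
f 49 35 51
f 49 51 50
f 50 51 52
f 50 52 38
f 51 35 53
f 51 53 52
f 52 53 54
f 52 54 38
f 53 35 55
f 53 55 54
f 54 55 56
f 54 56 38
f 55 35 57
f 55 57 56
f 56 57 58
f 56 58 38
f 57 35 59
f 57 59 58
f 58 59 60
f 58 60 38
f 59 35 61
f 59 61 60
f 60 61 62
f 60 62 38
f 61 35 36
f 61 36 62
f 62 36 37
f 62 37 38
f 64 63 67
f 64 67 65
f 65 67 68
f 65 68 66
f 67 63 69
f 67 69 68
f 68 69 70
f 68 70 66
f 69 63 71
f 69 71 70
f 70 71 72
f 70 72 66
f 71 63 73
f 71 73 72
f 72 73 74
f 72 74 66
f 73 63 75
f 73 75 74
f 74 75 76
f 74 76 66
f 75 63 77
f 75 77 76
f 76 77 78
f 76 78 66
f 77 63 79
f 77 79 78
f 78 79 80
f 78 80 66
f 79 63 81
f 79 81 80
f 80 81 82
f 80 82 66
f 81 63 83
f 81 83 82
f 82 83 84
f 82 84 66
f 83 63 85
f 83 85 84
f 84 85 86
f 84 86 66
f 85 63 87
f 85 87 86
f 86 87 88
f 86 88 66
f 87 63 89
f 87 89 88
f 88 89 90
f 88 90 66
f 89 63 91
f 89 91 90
f 90 91 92
f 90 92 66
f 91 63 93
f 91 93 92
f 92 93 94
f 92 94 66
f 93 63 64
f 93 64 94
f 94 64 65
f 94 65 66



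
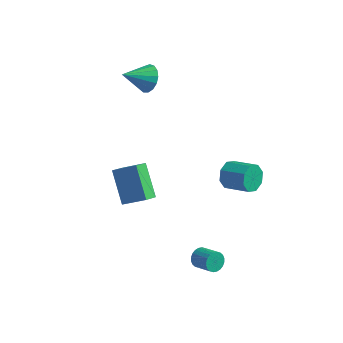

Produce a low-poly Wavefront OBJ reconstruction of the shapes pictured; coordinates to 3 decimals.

v 3.011 -3.175 -3.869
v 3.298 -2.924 -4.306
v 4.297 -3.233 -3.828
v 4.009 -3.485 -3.391
v 3.281 -2.752 -4.16
v 4.28 -3.062 -3.681
v 3.223 -2.645 -3.969
v 4.222 -2.954 -3.491
v 3.132 -2.618 -3.763
v 4.131 -2.928 -3.285
v 3.024 -2.676 -3.574
v 4.022 -2.986 -3.095
v 2.913 -2.811 -3.429
v 3.912 -3.12 -2.951
v 2.817 -3 -3.351
v 3.816 -3.31 -2.873
v 2.75 -3.217 -3.353
v 3.749 -3.526 -2.874
v 2.723 -3.427 -3.432
v 3.722 -3.736 -2.954
v 2.74 -3.598 -3.579
v 3.739 -3.908 -3.1
v 2.798 -3.706 -3.769
v 3.797 -4.015 -3.291
v 2.889 -3.732 -3.975
v 3.888 -4.042 -3.497
v 2.998 -3.674 -4.165
v 3.996 -3.984 -3.686
v 3.108 -3.54 -4.309
v 4.107 -3.849 -3.831
v 3.204 -3.35 -4.387
v 4.203 -3.66 -3.909
v 3.271 -3.134 -4.386
v 4.27 -3.443 -3.907
v 2.148 1.489 -1.714
v 2.424 1.938 -2.355
v 3.828 1.799 -1.847
v 3.552 1.351 -1.206
v 2.277 2.297 -1.852
v 3.682 2.159 -1.344
v 2.055 2.183 -1.268
v 3.459 2.045 -0.76
v 1.887 1.663 -0.945
v 3.291 1.524 -0.437
v 1.872 1.041 -1.073
v 3.276 0.902 -0.565
v 2.018 0.681 -1.576
v 3.423 0.543 -1.068
v 2.241 0.795 -2.16
v 3.645 0.657 -1.652
v 2.409 1.316 -2.483
v 3.813 1.177 -1.975
v -2.997 -1.385 -1.356
v -1.787 -1.068 -0.622
v -2.914 -0.564 -1.847
v -1.705 -0.247 -1.113
v -1.875 -2.353 -2.787
v -0.666 -2.036 -2.053
v -1.793 -1.532 -3.278
v -0.583 -1.215 -2.544
v -3.181 2.612 2.801
v -2.791 1.973 2.358
v -4.039 1.508 3.639
v -2.544 2.031 2.687
v -2.442 2.222 3.043
v -2.51 2.503 3.343
v -2.732 2.809 3.519
v -3.056 3.069 3.53
v -3.41 3.225 3.374
v -3.711 3.24 3.087
v -3.89 3.112 2.734
v -3.908 2.869 2.396
v -3.759 2.567 2.151
v -3.477 2.275 2.055
v -3.128 2.061 2.13
f 2 1 5
f 2 5 3
f 3 5 6
f 3 6 4
f 5 1 7
f 5 7 6
f 6 7 8
f 6 8 4
f 7 1 9
f 7 9 8
f 8 9 10
f 8 10 4
f 9 1 11
f 9 11 10
f 10 11 12
f 10 12 4
f 11 1 13
f 11 13 12
f 12 13 14
f 12 14 4
f 13 1 15
f 13 15 14
f 14 15 16
f 14 16 4
f 15 1 17
f 15 17 16
f 16 17 18
f 16 18 4
f 17 1 19
f 17 19 18
f 18 19 20
f 18 20 4
f 19 1 21
f 19 21 20
f 20 21 22
f 20 22 4
f 21 1 23
f 21 23 22
f 22 23 24
f 22 24 4
f 23 1 25
f 23 25 24
f 24 25 26
f 24 26 4
f 25 1 27
f 25 27 26
f 26 27 28
f 26 28 4
f 27 1 29
f 27 29 28
f 28 29 30
f 28 30 4
f 29 1 31
f 29 31 30
f 30 31 32
f 30 32 4
f 31 1 33
f 31 33 32
f 32 33 34
f 32 34 4
f 33 1 2
f 33 2 34
f 34 2 3
f 34 3 4
f 36 35 39
f 36 39 37
f 37 39 40
f 37 40 38
f 39 35 41
f 39 41 40
f 40 41 42
f 40 42 38
f 41 35 43
f 41 43 42
f 42 43 44
f 42 44 38
f 43 35 45
f 43 45 44
f 44 45 46
f 44 46 38
f 45 35 47
f 45 47 46
f 46 47 48
f 46 48 38
f 47 35 49
f 47 49 48
f 48 49 50
f 48 50 38
f 49 35 51
f 49 51 50
f 50 51 52
f 50 52 38
f 51 35 36
f 51 36 52
f 52 36 37
f 52 37 38
f 54 56 53
f 57 54 53
f 53 56 55
f 55 57 53
f 54 60 56
f 58 54 57
f 58 60 54
f 56 60 55
f 59 57 55
f 55 60 59
f 59 58 57
f 60 58 59
f 62 61 64
f 62 64 63
f 64 61 65
f 64 65 63
f 65 61 66
f 65 66 63
f 66 61 67
f 66 67 63
f 67 61 68
f 67 68 63
f 68 61 69
f 68 69 63
f 69 61 70
f 69 70 63
f 70 61 71
f 70 71 63
f 71 61 72
f 71 72 63
f 72 61 73
f 72 73 63
f 73 61 74
f 73 74 63
f 74 61 75
f 74 75 63
f 75 61 62
f 75 62 63



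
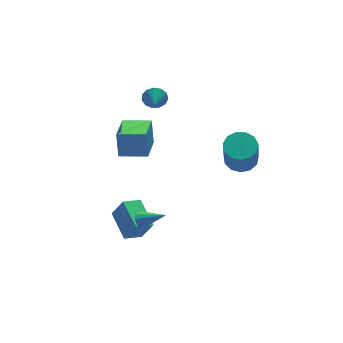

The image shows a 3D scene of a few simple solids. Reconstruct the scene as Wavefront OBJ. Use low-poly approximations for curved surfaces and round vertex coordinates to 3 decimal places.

v 3.412 -2.184 1.595
v 4.32 -2.597 1.666
v 3.896 -3.189 3.636
v 2.988 -2.776 3.565
v 4.374 -2.063 1.838
v 3.951 -2.655 3.808
v 4.123 -1.568 1.933
v 3.7 -2.16 3.903
v 3.646 -1.268 1.921
v 3.223 -1.86 3.891
v 3.095 -1.259 1.805
v 2.672 -1.851 3.775
v 2.644 -1.544 1.623
v 2.221 -2.136 3.592
v 2.437 -2.032 1.431
v 2.014 -2.624 3.401
v 2.539 -2.568 1.292
v 2.116 -3.16 3.262
v 2.919 -2.982 1.249
v 2.495 -3.574 3.219
v 3.455 -3.143 1.316
v 3.031 -3.735 3.286
v 3.977 -3 1.471
v 3.553 -3.592 3.441
v -3.216 0.121 3.069
v -3.064 0.625 4.601
v -2.069 1.593 2.471
v -1.917 2.097 4.003
v -1.863 -0.857 3.257
v -1.711 -0.353 4.789
v -0.716 0.615 2.659
v -0.564 1.119 4.191
v -3.305 -0.514 -4.403
v -2.761 -0.931 -3.091
v -3.115 1.395 -3.875
v -2.572 0.978 -2.563
v -2.148 -0.498 -4.877
v -1.605 -0.915 -3.565
v -1.959 1.411 -4.349
v -1.415 0.994 -3.037
v 1.094 3.804 3.195
v 1.526 3.818 3.845
v 0.626 2.936 3.525
v 1.162 4.048 3.933
v 0.776 4.2 3.787
v 0.492 4.227 3.453
v 0.399 4.119 3.037
v 0.526 3.912 2.672
v 0.834 3.67 2.472
v 1.225 3.47 2.502
v 1.574 3.377 2.752
v 1.771 3.419 3.143
v 1.753 3.583 3.55
v -2.755 -1.487 -1.838
v -2.433 -1.501 -2.332
v -1.605 -2.433 -1.062
v -2.33 -1.235 -2.161
v -2.362 -1.049 -1.887
v -2.519 -1.002 -1.598
v -2.751 -1.109 -1.385
v -2.984 -1.336 -1.316
v -3.144 -1.61 -1.412
v -3.181 -1.846 -1.644
v -3.083 -1.967 -1.938
v -2.881 -1.936 -2.2
v -2.638 -1.762 -2.347
f 2 1 5
f 2 5 3
f 3 5 6
f 3 6 4
f 5 1 7
f 5 7 6
f 6 7 8
f 6 8 4
f 7 1 9
f 7 9 8
f 8 9 10
f 8 10 4
f 9 1 11
f 9 11 10
f 10 11 12
f 10 12 4
f 11 1 13
f 11 13 12
f 12 13 14
f 12 14 4
f 13 1 15
f 13 15 14
f 14 15 16
f 14 16 4
f 15 1 17
f 15 17 16
f 16 17 18
f 16 18 4
f 17 1 19
f 17 19 18
f 18 19 20
f 18 20 4
f 19 1 21
f 19 21 20
f 20 21 22
f 20 22 4
f 21 1 23
f 21 23 22
f 22 23 24
f 22 24 4
f 23 1 2
f 23 2 24
f 24 2 3
f 24 3 4
f 26 28 25
f 29 26 25
f 25 28 27
f 27 29 25
f 26 32 28
f 30 26 29
f 30 32 26
f 28 32 27
f 31 29 27
f 27 32 31
f 31 30 29
f 32 30 31
f 34 36 33
f 37 34 33
f 33 36 35
f 35 37 33
f 34 40 36
f 38 34 37
f 38 40 34
f 36 40 35
f 39 37 35
f 35 40 39
f 39 38 37
f 40 38 39
f 42 41 44
f 42 44 43
f 44 41 45
f 44 45 43
f 45 41 46
f 45 46 43
f 46 41 47
f 46 47 43
f 47 41 48
f 47 48 43
f 48 41 49
f 48 49 43
f 49 41 50
f 49 50 43
f 50 41 51
f 50 51 43
f 51 41 52
f 51 52 43
f 52 41 53
f 52 53 43
f 53 41 42
f 53 42 43
f 55 54 57
f 55 57 56
f 57 54 58
f 57 58 56
f 58 54 59
f 58 59 56
f 59 54 60
f 59 60 56
f 60 54 61
f 60 61 56
f 61 54 62
f 61 62 56
f 62 54 63
f 62 63 56
f 63 54 64
f 63 64 56
f 64 54 65
f 64 65 56
f 65 54 66
f 65 66 56
f 66 54 55
f 66 55 56



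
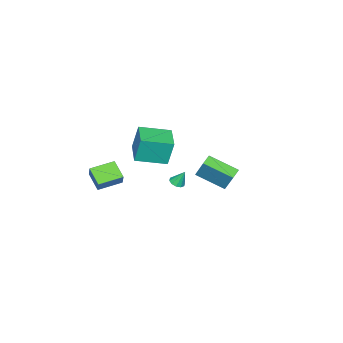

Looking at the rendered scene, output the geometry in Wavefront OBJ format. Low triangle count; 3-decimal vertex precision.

v -1.239 -1.147 -1.44
v -0.874 -1.485 -1.229
v -1.381 -0.653 -0.4
v -0.713 -1.213 -1.336
v -0.753 -0.916 -1.483
v -0.978 -0.707 -1.614
v -1.304 -0.667 -1.677
v -1.604 -0.81 -1.65
v -1.765 -1.082 -1.543
v -1.725 -1.379 -1.396
v -1.499 -1.588 -1.266
v -1.174 -1.628 -1.202
v 1.551 2.359 2.853
v 1.851 3.093 4.288
v 1.131 4.161 2.019
v 1.43 4.895 3.454
v 2.33 2.445 2.646
v 2.629 3.179 4.081
v 1.909 4.247 1.812
v 2.209 4.981 3.247
v 4.293 -3.272 0.263
v 3.706 -4.322 0.96
v 2.961 -2.364 0.508
v 2.374 -3.414 1.205
v 4.686 -2.926 1.115
v 4.099 -3.976 1.812
v 3.354 -2.018 1.36
v 2.767 -3.068 2.057
v -3.592 -3.595 -0.636
v -3.788 -3.223 1.227
v -2.093 -2.413 -0.714
v -2.289 -2.041 1.149
v -2.271 -5.239 -0.169
v -2.467 -4.867 1.694
v -0.772 -4.057 -0.247
v -0.968 -3.685 1.616
f 2 1 4
f 2 4 3
f 4 1 5
f 4 5 3
f 5 1 6
f 5 6 3
f 6 1 7
f 6 7 3
f 7 1 8
f 7 8 3
f 8 1 9
f 8 9 3
f 9 1 10
f 9 10 3
f 10 1 11
f 10 11 3
f 11 1 12
f 11 12 3
f 12 1 2
f 12 2 3
f 14 16 13
f 17 14 13
f 13 16 15
f 15 17 13
f 14 20 16
f 18 14 17
f 18 20 14
f 16 20 15
f 19 17 15
f 15 20 19
f 19 18 17
f 20 18 19
f 22 24 21
f 25 22 21
f 21 24 23
f 23 25 21
f 22 28 24
f 26 22 25
f 26 28 22
f 24 28 23
f 27 25 23
f 23 28 27
f 27 26 25
f 28 26 27
f 30 32 29
f 33 30 29
f 29 32 31
f 31 33 29
f 30 36 32
f 34 30 33
f 34 36 30
f 32 36 31
f 35 33 31
f 31 36 35
f 35 34 33
f 36 34 35



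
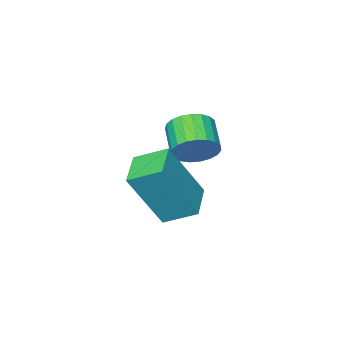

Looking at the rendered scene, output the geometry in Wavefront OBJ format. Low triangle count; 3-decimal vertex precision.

v -2.094 -0.598 -4.106
v -1.145 -0.92 -2.364
v -1.257 0.204 -4.414
v -0.307 -0.118 -2.672
v -1.513 -1.382 -4.568
v -0.563 -1.704 -2.826
v -0.675 -0.58 -4.876
v 0.274 -0.902 -3.134
v -3.201 -2.33 -3.581
v -2.605 -2.722 -3.678
v -3.063 -3.562 -3.096
v -3.659 -3.17 -2.999
v -2.544 -2.578 -3.422
v -3.002 -3.419 -2.841
v -2.597 -2.392 -3.194
v -3.055 -3.232 -2.612
v -2.754 -2.194 -3.033
v -3.212 -3.035 -2.451
v -2.988 -2.02 -2.967
v -3.447 -2.861 -2.385
v -3.259 -1.9 -3.006
v -3.718 -2.74 -2.424
v -3.521 -1.854 -3.145
v -3.979 -2.694 -2.564
v -3.726 -1.89 -3.36
v -4.185 -2.73 -2.778
v -3.841 -2.002 -3.612
v -4.3 -2.843 -3.031
v -3.846 -2.171 -3.86
v -4.304 -3.011 -3.278
v -3.738 -2.368 -4.059
v -4.197 -3.208 -3.477
v -3.538 -2.557 -4.175
v -3.996 -3.398 -3.593
v -3.28 -2.708 -4.189
v -3.738 -3.548 -3.607
v -3.007 -2.793 -4.097
v -3.466 -3.633 -3.515
v -2.769 -2.798 -3.917
v -3.227 -3.638 -3.335
f 2 4 1
f 5 2 1
f 1 4 3
f 3 5 1
f 2 8 4
f 6 2 5
f 6 8 2
f 4 8 3
f 7 5 3
f 3 8 7
f 7 6 5
f 8 6 7
f 10 9 13
f 10 13 11
f 11 13 14
f 11 14 12
f 13 9 15
f 13 15 14
f 14 15 16
f 14 16 12
f 15 9 17
f 15 17 16
f 16 17 18
f 16 18 12
f 17 9 19
f 17 19 18
f 18 19 20
f 18 20 12
f 19 9 21
f 19 21 20
f 20 21 22
f 20 22 12
f 21 9 23
f 21 23 22
f 22 23 24
f 22 24 12
f 23 9 25
f 23 25 24
f 24 25 26
f 24 26 12
f 25 9 27
f 25 27 26
f 26 27 28
f 26 28 12
f 27 9 29
f 27 29 28
f 28 29 30
f 28 30 12
f 29 9 31
f 29 31 30
f 30 31 32
f 30 32 12
f 31 9 33
f 31 33 32
f 32 33 34
f 32 34 12
f 33 9 35
f 33 35 34
f 34 35 36
f 34 36 12
f 35 9 37
f 35 37 36
f 36 37 38
f 36 38 12
f 37 9 39
f 37 39 38
f 38 39 40
f 38 40 12
f 39 9 10
f 39 10 40
f 40 10 11
f 40 11 12



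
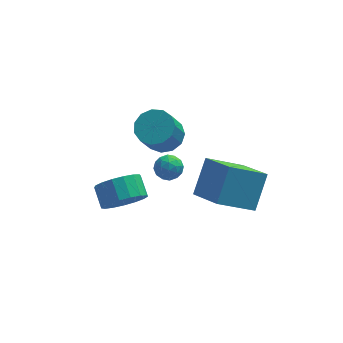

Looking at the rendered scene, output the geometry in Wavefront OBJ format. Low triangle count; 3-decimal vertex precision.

v 2.764 -3.148 -0.584
v 3.42 -2.066 0.738
v 1.98 -1.752 -1.338
v 2.636 -0.67 -0.016
v 4.424 -2.81 -1.684
v 5.08 -1.728 -0.362
v 3.64 -1.414 -2.438
v 4.296 -0.332 -1.116
v 1.328 2.982 -1.991
v 2.205 2.747 -1.789
v 1.689 2.024 -0.387
v 0.812 2.258 -0.589
v 2.125 3.219 -1.575
v 1.609 2.496 -0.173
v 1.792 3.615 -1.493
v 1.276 2.892 -0.091
v 1.312 3.81 -1.569
v 0.796 3.087 -0.167
v 0.837 3.742 -1.78
v 0.321 3.019 -0.377
v 0.518 3.433 -2.057
v 0.001 2.71 -0.655
v 0.456 2.98 -2.313
v -0.061 2.257 -0.911
v 0.671 2.528 -2.467
v 0.155 1.804 -1.065
v 1.095 2.22 -2.47
v 0.578 1.496 -1.068
v 1.593 2.153 -2.321
v 1.076 1.43 -0.919
v 2.007 2.35 -2.067
v 1.49 1.627 -0.665
v 0.721 1.902 -3.263
v 1.112 2.252 -3.717
v 1.648 1.488 -2.783
v 2.039 1.838 -3.237
v 1.681 2.181 -2.752
v 1.108 2.437 -3.048
v 1.652 1.303 -3.452
v 1.079 1.559 -3.748
v 1.687 1.881 -3.834
v 1.706 2.424 -3.401
v 1.054 1.316 -3.099
v 1.073 1.859 -2.666
v 0.835 2.113 -3.532
v 1.925 1.627 -2.968
v 1.714 1.828 -2.683
v 1.944 2.034 -2.95
v 0.833 2.222 -3.139
v 1.063 2.427 -3.406
v 1.397 2.386 -2.839
v 1.697 1.313 -3.094
v 1.927 1.518 -3.361
v 0.816 1.706 -3.55
v 1.046 1.912 -3.817
v 1.363 1.354 -3.661
v 1.403 2.101 -3.868
v 1.948 1.858 -3.586
v 1.72 1.544 -3.712
v 1.384 1.694 -3.886
v 1.414 2.42 -3.614
v 1.959 2.177 -3.332
v 1.748 2.378 -3.046
v 1.412 2.529 -3.22
v 1.752 2.202 -3.682
v 0.801 1.563 -3.168
v 1.346 1.32 -2.886
v 1.348 1.211 -3.28
v 1.012 1.362 -3.454
v 0.812 1.882 -2.914
v 1.357 1.639 -2.632
v 1.376 2.046 -2.614
v 1.04 2.196 -2.788
v 1.008 1.538 -2.818
v -0.847 -1.383 -1.932
v -0.21 -1.7 -1.201
v -0.417 -0.815 -0.637
v -1.053 -0.497 -1.368
v 0.076 -1.442 -1.501
v -0.131 -0.557 -0.937
v 0.15 -1.171 -1.9
v -0.056 -0.286 -1.335
v -0.003 -0.948 -2.306
v -0.21 -0.062 -1.742
v -0.35 -0.824 -2.627
v -0.557 0.061 -2.062
v -0.811 -0.829 -2.788
v -1.017 0.057 -2.223
v -1.28 -0.96 -2.753
v -1.486 -0.075 -2.189
v -1.65 -1.188 -2.531
v -1.856 -0.303 -1.966
v -1.835 -1.461 -2.171
v -2.042 -0.576 -1.606
v -1.795 -1.716 -1.756
v -2.001 -0.83 -1.192
v -1.537 -1.894 -1.382
v -1.743 -1.009 -0.818
v -1.121 -1.955 -1.134
v -1.327 -1.07 -0.57
v -0.642 -1.886 -1.069
v -0.849 -1 -0.504
f 2 4 1
f 5 2 1
f 1 4 3
f 3 5 1
f 2 8 4
f 6 2 5
f 6 8 2
f 4 8 3
f 7 5 3
f 3 8 7
f 7 6 5
f 8 6 7
f 10 9 13
f 10 13 11
f 11 13 14
f 11 14 12
f 13 9 15
f 13 15 14
f 14 15 16
f 14 16 12
f 15 9 17
f 15 17 16
f 16 17 18
f 16 18 12
f 17 9 19
f 17 19 18
f 18 19 20
f 18 20 12
f 19 9 21
f 19 21 20
f 20 21 22
f 20 22 12
f 21 9 23
f 21 23 22
f 22 23 24
f 22 24 12
f 23 9 25
f 23 25 24
f 24 25 26
f 24 26 12
f 25 9 27
f 25 27 26
f 26 27 28
f 26 28 12
f 27 9 29
f 27 29 28
f 28 29 30
f 28 30 12
f 29 9 31
f 29 31 30
f 30 31 32
f 30 32 12
f 31 9 10
f 31 10 32
f 32 10 11
f 32 11 12
f 33 70 49
f 70 44 73
f 49 73 38
f 70 73 49
f 33 49 45
f 49 38 50
f 45 50 34
f 49 50 45
f 33 45 54
f 45 34 55
f 54 55 40
f 45 55 54
f 33 54 66
f 54 40 69
f 66 69 43
f 54 69 66
f 33 66 70
f 66 43 74
f 70 74 44
f 66 74 70
f 34 50 61
f 50 38 64
f 61 64 42
f 50 64 61
f 38 73 51
f 73 44 72
f 51 72 37
f 73 72 51
f 44 74 71
f 74 43 67
f 71 67 35
f 74 67 71
f 43 69 68
f 69 40 56
f 68 56 39
f 69 56 68
f 40 55 60
f 55 34 57
f 60 57 41
f 55 57 60
f 36 62 48
f 62 42 63
f 48 63 37
f 62 63 48
f 36 48 46
f 48 37 47
f 46 47 35
f 48 47 46
f 36 46 53
f 46 35 52
f 53 52 39
f 46 52 53
f 36 53 58
f 53 39 59
f 58 59 41
f 53 59 58
f 36 58 62
f 58 41 65
f 62 65 42
f 58 65 62
f 37 63 51
f 63 42 64
f 51 64 38
f 63 64 51
f 35 47 71
f 47 37 72
f 71 72 44
f 47 72 71
f 39 52 68
f 52 35 67
f 68 67 43
f 52 67 68
f 41 59 60
f 59 39 56
f 60 56 40
f 59 56 60
f 42 65 61
f 65 41 57
f 61 57 34
f 65 57 61
f 76 75 79
f 76 79 77
f 77 79 80
f 77 80 78
f 79 75 81
f 79 81 80
f 80 81 82
f 80 82 78
f 81 75 83
f 81 83 82
f 82 83 84
f 82 84 78
f 83 75 85
f 83 85 84
f 84 85 86
f 84 86 78
f 85 75 87
f 85 87 86
f 86 87 88
f 86 88 78
f 87 75 89
f 87 89 88
f 88 89 90
f 88 90 78
f 89 75 91
f 89 91 90
f 90 91 92
f 90 92 78
f 91 75 93
f 91 93 92
f 92 93 94
f 92 94 78
f 93 75 95
f 93 95 94
f 94 95 96
f 94 96 78
f 95 75 97
f 95 97 96
f 96 97 98
f 96 98 78
f 97 75 99
f 97 99 98
f 98 99 100
f 98 100 78
f 99 75 101
f 99 101 100
f 100 101 102
f 100 102 78
f 101 75 76
f 101 76 102
f 102 76 77
f 102 77 78



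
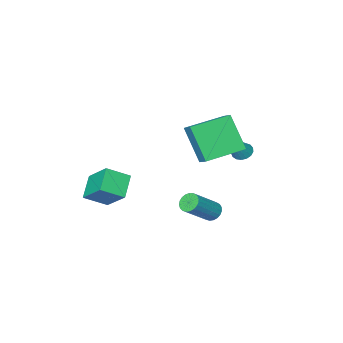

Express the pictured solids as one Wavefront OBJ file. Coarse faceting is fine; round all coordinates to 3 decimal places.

v 2.473 -3.406 -1.483
v 1.603 -4.14 -0.667
v 2.428 -2.015 -0.28
v 1.558 -2.748 0.536
v 3.522 -3.932 -0.836
v 2.652 -4.665 -0.02
v 3.477 -2.54 0.367
v 2.607 -3.274 1.183
v -1.922 -0.916 -2.352
v -1.58 -1.154 -2.756
v -0.136 -1.121 -1.552
v -0.478 -0.884 -1.148
v -1.55 -0.918 -2.797
v -0.107 -0.886 -1.593
v -1.585 -0.682 -2.762
v -0.141 -0.65 -1.558
v -1.678 -0.486 -2.656
v -0.234 -0.454 -1.452
v -1.813 -0.365 -2.497
v -0.37 -0.333 -1.293
v -1.967 -0.339 -2.313
v -0.523 -0.307 -1.109
v -2.113 -0.413 -2.136
v -0.67 -0.381 -0.932
v -2.226 -0.574 -1.996
v -0.783 -0.542 -0.792
v -2.287 -0.794 -1.918
v -0.843 -0.762 -0.714
v -2.284 -1.035 -1.915
v -0.84 -1.003 -0.711
v -2.219 -1.255 -1.987
v -0.775 -1.223 -0.783
v -2.102 -1.417 -2.123
v -0.658 -1.385 -0.919
v -1.954 -1.493 -2.298
v -0.511 -1.461 -1.094
v -1.801 -1.468 -2.482
v -0.357 -1.436 -1.278
v -1.668 -1.348 -2.644
v -0.225 -1.316 -1.44
v -3.998 -1.236 0.976
v -3.625 -1.631 0.803
v -3.002 -0.904 2.364
v -3.536 -1.402 0.685
v -3.554 -1.135 0.633
v -3.673 -0.891 0.66
v -3.866 -0.726 0.759
v -4.09 -0.678 0.908
v -4.292 -0.758 1.073
v -4.427 -0.948 1.215
v -4.464 -1.204 1.303
v -4.394 -1.467 1.315
v -4.233 -1.677 1.25
v -4.018 -1.787 1.123
v -3.798 -1.77 0.961
v -2.654 -1.009 3.989
v -2.428 -0.246 4.47
v -2.698 0.14 2.184
v -2.472 0.904 2.665
v -0.588 -1.424 3.675
v -0.362 -0.66 4.156
v -0.632 -0.274 1.87
v -0.406 0.489 2.351
f 2 4 1
f 5 2 1
f 1 4 3
f 3 5 1
f 2 8 4
f 6 2 5
f 6 8 2
f 4 8 3
f 7 5 3
f 3 8 7
f 7 6 5
f 8 6 7
f 10 9 13
f 10 13 11
f 11 13 14
f 11 14 12
f 13 9 15
f 13 15 14
f 14 15 16
f 14 16 12
f 15 9 17
f 15 17 16
f 16 17 18
f 16 18 12
f 17 9 19
f 17 19 18
f 18 19 20
f 18 20 12
f 19 9 21
f 19 21 20
f 20 21 22
f 20 22 12
f 21 9 23
f 21 23 22
f 22 23 24
f 22 24 12
f 23 9 25
f 23 25 24
f 24 25 26
f 24 26 12
f 25 9 27
f 25 27 26
f 26 27 28
f 26 28 12
f 27 9 29
f 27 29 28
f 28 29 30
f 28 30 12
f 29 9 31
f 29 31 30
f 30 31 32
f 30 32 12
f 31 9 33
f 31 33 32
f 32 33 34
f 32 34 12
f 33 9 35
f 33 35 34
f 34 35 36
f 34 36 12
f 35 9 37
f 35 37 36
f 36 37 38
f 36 38 12
f 37 9 39
f 37 39 38
f 38 39 40
f 38 40 12
f 39 9 10
f 39 10 40
f 40 10 11
f 40 11 12
f 42 41 44
f 42 44 43
f 44 41 45
f 44 45 43
f 45 41 46
f 45 46 43
f 46 41 47
f 46 47 43
f 47 41 48
f 47 48 43
f 48 41 49
f 48 49 43
f 49 41 50
f 49 50 43
f 50 41 51
f 50 51 43
f 51 41 52
f 51 52 43
f 52 41 53
f 52 53 43
f 53 41 54
f 53 54 43
f 54 41 55
f 54 55 43
f 55 41 42
f 55 42 43
f 57 59 56
f 60 57 56
f 56 59 58
f 58 60 56
f 57 63 59
f 61 57 60
f 61 63 57
f 59 63 58
f 62 60 58
f 58 63 62
f 62 61 60
f 63 61 62



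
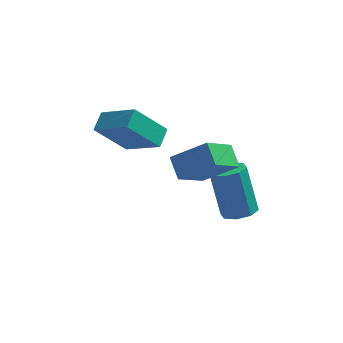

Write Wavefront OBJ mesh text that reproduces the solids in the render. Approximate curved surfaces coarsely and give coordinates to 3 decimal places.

v -1.608 -0.246 -2.373
v -2.809 -0.474 -0.997
v -1.376 0.545 -2.039
v -2.576 0.318 -0.663
v -0.264 -1.078 -1.337
v -1.464 -1.305 0.039
v -0.031 -0.286 -1.003
v -1.232 -0.514 0.373
v 2.79 -1.599 -4.768
v 3.374 -1.13 -4.807
v 2.873 -0.352 -2.91
v 2.29 -0.821 -2.872
v 2.895 -0.902 -5.026
v 2.394 -0.125 -3.13
v 2.354 -1.083 -5.095
v 1.854 -0.306 -3.198
v 2.069 -1.566 -4.972
v 1.569 -0.788 -3.076
v 2.207 -2.068 -4.73
v 1.706 -1.29 -2.833
v 2.686 -2.295 -4.51
v 2.185 -1.518 -2.614
v 3.226 -2.114 -4.442
v 2.726 -1.337 -2.545
v 3.511 -1.632 -4.564
v 3.011 -0.854 -2.668
v 0.518 -3.061 -1.31
v 1.877 -3.101 -0.323
v 0.173 -2.247 -0.802
v 1.532 -2.287 0.185
v 1.388 -1.973 -2.465
v 2.747 -2.013 -1.478
v 1.043 -1.159 -1.957
v 2.402 -1.199 -0.97
f 2 4 1
f 5 2 1
f 1 4 3
f 3 5 1
f 2 8 4
f 6 2 5
f 6 8 2
f 4 8 3
f 7 5 3
f 3 8 7
f 7 6 5
f 8 6 7
f 10 9 13
f 10 13 11
f 11 13 14
f 11 14 12
f 13 9 15
f 13 15 14
f 14 15 16
f 14 16 12
f 15 9 17
f 15 17 16
f 16 17 18
f 16 18 12
f 17 9 19
f 17 19 18
f 18 19 20
f 18 20 12
f 19 9 21
f 19 21 20
f 20 21 22
f 20 22 12
f 21 9 23
f 21 23 22
f 22 23 24
f 22 24 12
f 23 9 25
f 23 25 24
f 24 25 26
f 24 26 12
f 25 9 10
f 25 10 26
f 26 10 11
f 26 11 12
f 28 30 27
f 31 28 27
f 27 30 29
f 29 31 27
f 28 34 30
f 32 28 31
f 32 34 28
f 30 34 29
f 33 31 29
f 29 34 33
f 33 32 31
f 34 32 33



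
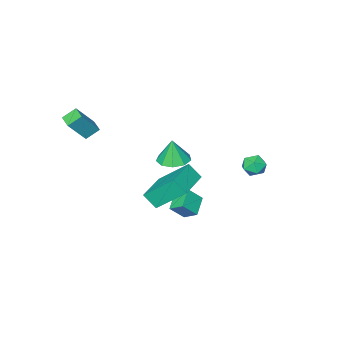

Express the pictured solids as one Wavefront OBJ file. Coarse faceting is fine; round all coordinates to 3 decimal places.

v -0.925 -0.057 -2.618
v -1.178 0.703 -2.107
v -0.038 0.601 -3.159
v -0.291 1.361 -2.648
v -0.209 -0.361 -1.812
v -0.462 0.399 -1.301
v 0.678 0.297 -2.353
v 0.425 1.057 -1.842
v 3.191 -3.932 2.43
v 2.502 -3.67 2.98
v 3.422 -3.11 2.328
v 2.733 -2.848 2.878
v 4.207 -4.052 3.762
v 3.518 -3.79 4.312
v 4.438 -3.23 3.66
v 3.749 -2.968 4.21
v -3.742 2.532 -0.249
v -3.114 2.753 0.089
v -3.726 1.507 0.391
v -3.098 1.728 0.729
v -3.742 2.079 0.871
v -3.751 2.712 0.476
v -3.089 1.548 0.004
v -3.098 2.181 -0.391
v -2.71 2.144 0.246
v -3.114 2.473 0.781
v -3.726 1.787 -0.301
v -4.13 2.116 0.234
v 0.836 0.856 1.816
v 1.606 0.394 1.761
v 0.904 0.804 3.204
v 1.723 0.999 1.778
v 1.425 1.536 1.813
v 0.851 1.756 1.85
v 0.27 1.554 1.871
v -0.047 1.026 1.867
v 0.049 0.419 1.839
v 0.513 0.016 1.8
v 1.128 0.006 1.77
v 2.244 1.459 1.24
v 1.387 2.763 2.69
v 1.931 2.08 0.495
v 1.074 3.385 1.944
v 3.986 2.475 1.356
v 3.129 3.78 2.805
v 3.673 3.097 0.61
v 2.816 4.401 2.06
f 2 4 1
f 5 2 1
f 1 4 3
f 3 5 1
f 2 8 4
f 6 2 5
f 6 8 2
f 4 8 3
f 7 5 3
f 3 8 7
f 7 6 5
f 8 6 7
f 10 12 9
f 13 10 9
f 9 12 11
f 11 13 9
f 10 16 12
f 14 10 13
f 14 16 10
f 12 16 11
f 15 13 11
f 11 16 15
f 15 14 13
f 16 14 15
f 17 28 22
f 17 22 18
f 17 18 24
f 17 24 27
f 17 27 28
f 18 22 26
f 22 28 21
f 28 27 19
f 27 24 23
f 24 18 25
f 20 26 21
f 20 21 19
f 20 19 23
f 20 23 25
f 20 25 26
f 21 26 22
f 19 21 28
f 23 19 27
f 25 23 24
f 26 25 18
f 30 29 32
f 30 32 31
f 32 29 33
f 32 33 31
f 33 29 34
f 33 34 31
f 34 29 35
f 34 35 31
f 35 29 36
f 35 36 31
f 36 29 37
f 36 37 31
f 37 29 38
f 37 38 31
f 38 29 39
f 38 39 31
f 39 29 30
f 39 30 31
f 41 43 40
f 44 41 40
f 40 43 42
f 42 44 40
f 41 47 43
f 45 41 44
f 45 47 41
f 43 47 42
f 46 44 42
f 42 47 46
f 46 45 44
f 47 45 46



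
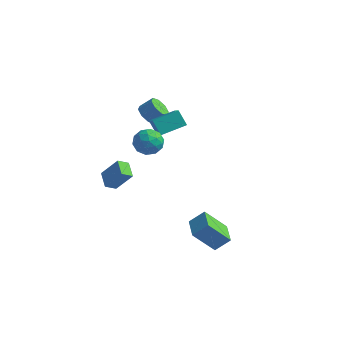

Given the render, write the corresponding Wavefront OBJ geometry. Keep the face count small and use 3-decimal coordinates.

v -4.653 -0.714 -3.525
v -5.052 -1.314 -3.092
v -3.655 -0.425 -2.205
v -4.053 -1.024 -1.772
v -3.887 -1.516 -3.928
v -4.285 -2.115 -3.495
v -2.888 -1.226 -2.608
v -3.287 -1.826 -2.175
v -3.619 1.66 0.863
v -3.148 1.03 0.787
v -2.47 1.45 1.5
v -2.941 2.08 1.577
v -3.011 1.471 0.396
v -2.333 1.891 1.11
v -3.229 2.022 0.279
v -2.551 2.442 0.993
v -3.676 2.361 0.505
v -2.998 2.782 1.218
v -4.09 2.29 0.94
v -3.412 2.71 1.653
v -4.227 1.849 1.33
v -3.549 2.269 2.044
v -4.009 1.298 1.447
v -3.331 1.718 2.161
v -3.562 0.958 1.222
v -2.884 1.379 1.935
v -2.606 0.209 1.571
v -1.809 -0.71 2.415
v -1.607 1.493 2.026
v -0.81 0.574 2.869
v -1.91 -0.014 0.671
v -1.113 -0.933 1.514
v -0.911 1.27 1.125
v -0.114 0.351 1.969
v 2.1 -3.273 -3.383
v 2.827 -2.747 -2.587
v 3.119 -2.454 -4.856
v 3.846 -1.928 -4.06
v 2.994 -4.452 -3.42
v 3.721 -3.926 -2.624
v 4.013 -3.633 -4.893
v 4.74 -3.107 -4.097
v -2.425 -1.374 1.418
v -1.993 -1.022 0.614
v -1.127 -2.218 1.746
v -0.695 -1.866 0.942
v -0.871 -1.275 1.701
v -1.673 -0.754 1.498
v -1.447 -2.486 0.862
v -2.249 -1.965 0.659
v -1.389 -1.71 0.27
v -1.033 -0.961 0.789
v -2.087 -2.279 1.571
v -1.731 -1.53 2.09
v -2.323 -1.124 0.988
v -0.797 -2.116 1.372
v -0.9 -1.769 1.819
v -0.647 -1.562 1.346
v -2.135 -0.966 1.507
v -1.881 -0.759 1.035
v -1.222 -0.908 1.673
v -1.239 -2.481 1.325
v -0.985 -2.274 0.853
v -2.473 -1.678 1.014
v -2.22 -1.471 0.541
v -1.898 -2.332 0.687
v -1.714 -1.321 0.313
v -0.951 -1.817 0.505
v -1.393 -2.182 0.458
v -1.864 -1.875 0.339
v -1.505 -0.881 0.618
v -0.742 -1.377 0.81
v -0.845 -1.03 1.256
v -1.317 -0.723 1.137
v -1.15 -1.285 0.415
v -2.378 -1.863 1.55
v -1.615 -2.359 1.742
v -1.803 -2.517 1.223
v -2.275 -2.21 1.104
v -2.169 -1.423 1.855
v -1.406 -1.919 2.047
v -1.256 -1.365 2.021
v -1.727 -1.058 1.902
v -1.97 -1.955 1.945
f 2 4 1
f 5 2 1
f 1 4 3
f 3 5 1
f 2 8 4
f 6 2 5
f 6 8 2
f 4 8 3
f 7 5 3
f 3 8 7
f 7 6 5
f 8 6 7
f 10 9 13
f 10 13 11
f 11 13 14
f 11 14 12
f 13 9 15
f 13 15 14
f 14 15 16
f 14 16 12
f 15 9 17
f 15 17 16
f 16 17 18
f 16 18 12
f 17 9 19
f 17 19 18
f 18 19 20
f 18 20 12
f 19 9 21
f 19 21 20
f 20 21 22
f 20 22 12
f 21 9 23
f 21 23 22
f 22 23 24
f 22 24 12
f 23 9 25
f 23 25 24
f 24 25 26
f 24 26 12
f 25 9 10
f 25 10 26
f 26 10 11
f 26 11 12
f 28 30 27
f 31 28 27
f 27 30 29
f 29 31 27
f 28 34 30
f 32 28 31
f 32 34 28
f 30 34 29
f 33 31 29
f 29 34 33
f 33 32 31
f 34 32 33
f 36 38 35
f 39 36 35
f 35 38 37
f 37 39 35
f 36 42 38
f 40 36 39
f 40 42 36
f 38 42 37
f 41 39 37
f 37 42 41
f 41 40 39
f 42 40 41
f 43 80 59
f 80 54 83
f 59 83 48
f 80 83 59
f 43 59 55
f 59 48 60
f 55 60 44
f 59 60 55
f 43 55 64
f 55 44 65
f 64 65 50
f 55 65 64
f 43 64 76
f 64 50 79
f 76 79 53
f 64 79 76
f 43 76 80
f 76 53 84
f 80 84 54
f 76 84 80
f 44 60 71
f 60 48 74
f 71 74 52
f 60 74 71
f 48 83 61
f 83 54 82
f 61 82 47
f 83 82 61
f 54 84 81
f 84 53 77
f 81 77 45
f 84 77 81
f 53 79 78
f 79 50 66
f 78 66 49
f 79 66 78
f 50 65 70
f 65 44 67
f 70 67 51
f 65 67 70
f 46 72 58
f 72 52 73
f 58 73 47
f 72 73 58
f 46 58 56
f 58 47 57
f 56 57 45
f 58 57 56
f 46 56 63
f 56 45 62
f 63 62 49
f 56 62 63
f 46 63 68
f 63 49 69
f 68 69 51
f 63 69 68
f 46 68 72
f 68 51 75
f 72 75 52
f 68 75 72
f 47 73 61
f 73 52 74
f 61 74 48
f 73 74 61
f 45 57 81
f 57 47 82
f 81 82 54
f 57 82 81
f 49 62 78
f 62 45 77
f 78 77 53
f 62 77 78
f 51 69 70
f 69 49 66
f 70 66 50
f 69 66 70
f 52 75 71
f 75 51 67
f 71 67 44
f 75 67 71

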